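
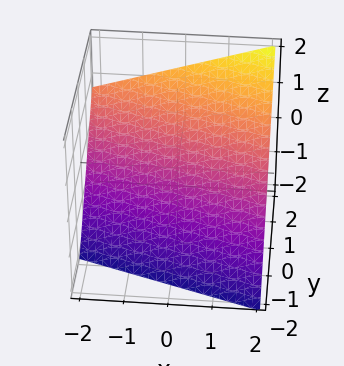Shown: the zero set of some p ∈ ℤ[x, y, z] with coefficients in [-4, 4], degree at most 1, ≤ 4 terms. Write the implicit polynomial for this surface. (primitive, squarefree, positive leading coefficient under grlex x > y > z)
1. Degree: the surface is flat (a plane), so deg p = 1.
2. Against the integer gridlines: it meets the x-axis at x = 2 (among the integer gridlines).
3. Fitting integer coefficients to these (and the overall shape) gives p.

x + 3*y - 3*z - 2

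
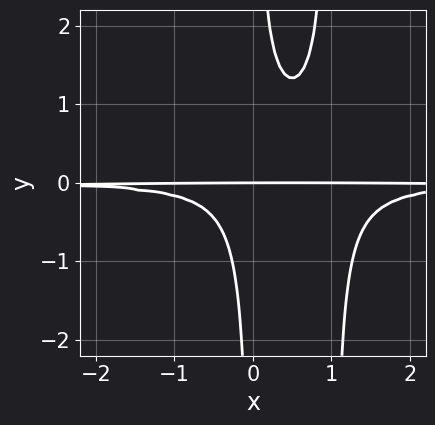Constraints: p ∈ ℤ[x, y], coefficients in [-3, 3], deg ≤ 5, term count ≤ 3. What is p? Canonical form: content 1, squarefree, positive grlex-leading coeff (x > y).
1. The degree is 4 — the shape is more complex than any degree-3 curve.
2. Reading off the gridlines: the visible x-axis segment lies entirely on the curve; it meets the y-axis at y = 0 (among the integer gridlines).
3. Matching integer coefficients to the picture gives p.

3*x^2*y^2 - 3*x*y^2 + y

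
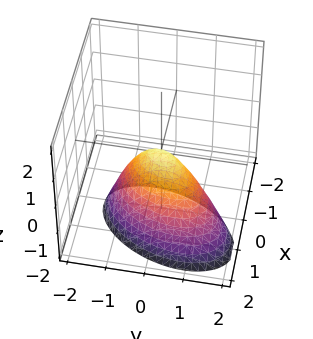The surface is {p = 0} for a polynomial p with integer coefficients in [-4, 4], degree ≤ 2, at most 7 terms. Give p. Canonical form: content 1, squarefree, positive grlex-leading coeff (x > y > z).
2*x^2 - x*y + x*z + y^2 + z

(a) The degree is 2 — a generic line meets the surface in up to 2 points.
(b) From the visible intercepts: it crosses the y-axis at the gridline y = 0; one x-axis crossing is at x = 0; it crosses the z-axis at the gridline z = 0.
(c) Together with the visible shape, these determine p as stated.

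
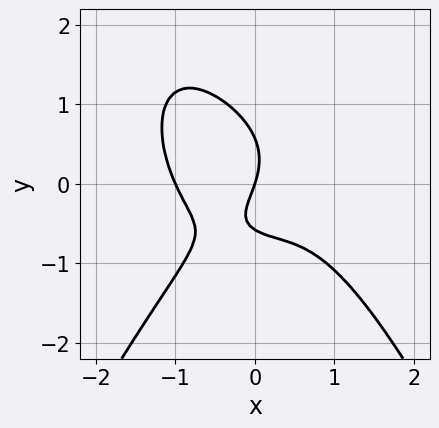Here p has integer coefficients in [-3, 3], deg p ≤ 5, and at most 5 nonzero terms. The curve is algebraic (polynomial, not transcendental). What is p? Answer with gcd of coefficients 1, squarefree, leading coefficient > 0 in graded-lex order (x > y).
3*x^4 + 3*y^3 + 3*x*y + 3*x - y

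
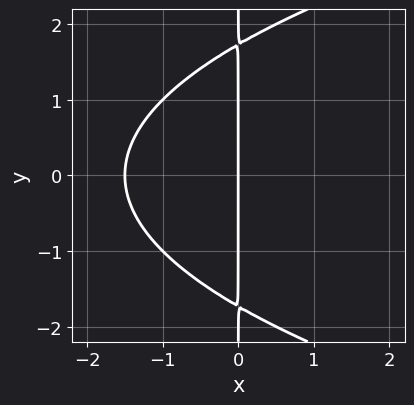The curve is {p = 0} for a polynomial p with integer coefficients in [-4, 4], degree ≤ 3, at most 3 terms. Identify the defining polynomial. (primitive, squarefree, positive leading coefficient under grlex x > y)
(a) The degree is 3 — the shape is more complex than any degree-2 curve.
(b) Symmetries: the y ↦ −y reflection is a symmetry, so y appears only in even powers.
(c) From the axis intercepts and sections: one x-axis crossing is at x = 0; every point of the y-axis in the box is on the curve.
(d) Putting this together gives p.

x*y^2 - 2*x^2 - 3*x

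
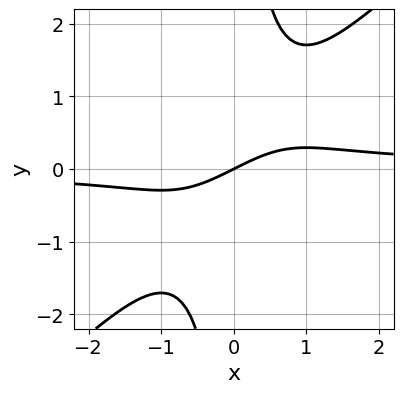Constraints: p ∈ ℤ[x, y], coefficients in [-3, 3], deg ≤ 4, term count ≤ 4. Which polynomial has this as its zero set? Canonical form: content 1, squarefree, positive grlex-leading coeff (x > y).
(a) The degree is 3 — a generic line meets the curve in up to 3 points.
(b) Observable constraints: it meets the y-axis at y = 0 (among the integer gridlines); one x-axis crossing is at x = 0.
(c) Matching integer coefficients to the picture gives p.

2*x^2*y - 2*x*y^2 - x + 2*y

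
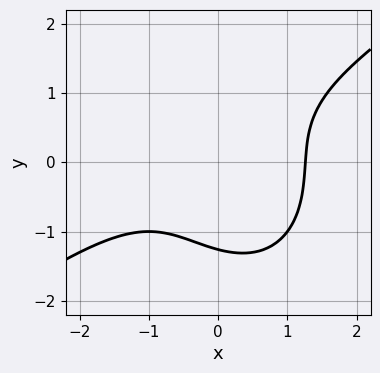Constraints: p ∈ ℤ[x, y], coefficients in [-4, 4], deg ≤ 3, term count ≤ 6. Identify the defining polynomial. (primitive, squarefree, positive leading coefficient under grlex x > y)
x^3 - x^2*y - y^3 + x*y - 2

The degree is 3 — no degree-2 curve has this shape.
The integer polynomial consistent with all of this is the stated p.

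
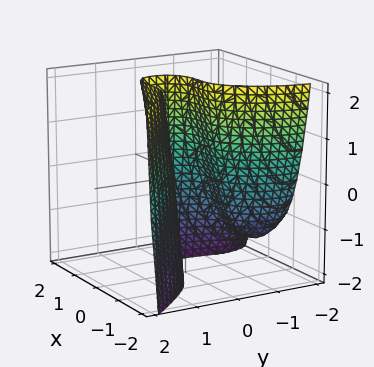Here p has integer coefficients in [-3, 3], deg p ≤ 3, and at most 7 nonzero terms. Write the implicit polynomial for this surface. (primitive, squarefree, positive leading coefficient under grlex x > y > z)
2*x^3 + y^3 + 3*y^2 - y*z - 1

1. deg p = 3. The shape is more complex than any degree-2 surface.
2. Observable constraints: no z-intercept at any integer in the box.
3. The integer polynomial consistent with all of this is the stated p.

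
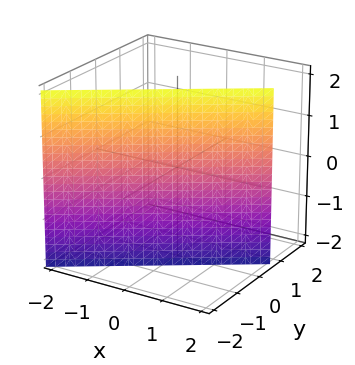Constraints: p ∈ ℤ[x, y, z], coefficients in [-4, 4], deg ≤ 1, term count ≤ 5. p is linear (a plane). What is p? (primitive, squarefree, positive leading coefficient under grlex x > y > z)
2*x - 3*y - 2

1. deg p = 1.
2. From the visible intercepts: it crosses the x-axis at the gridline x = 1; no z-intercept at any integer in the box.
3. Fitting integer coefficients to these (and the overall shape) gives p.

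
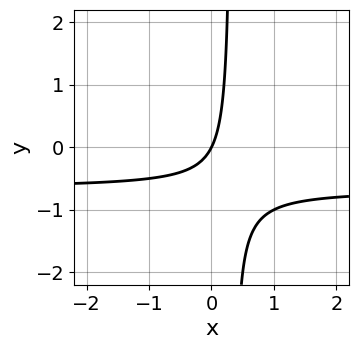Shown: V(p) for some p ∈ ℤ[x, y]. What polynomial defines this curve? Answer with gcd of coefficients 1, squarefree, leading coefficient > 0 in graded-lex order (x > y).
First, deg p = 2. The shape is more complex than any degree-1 curve.
Next, reading off the gridlines: it crosses the x-axis at the gridline x = 0; one y-axis crossing is at y = 0.
Finally, fitting integer coefficients to these (and the overall shape) gives p.

3*x*y + 2*x - y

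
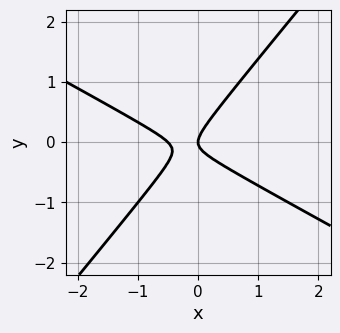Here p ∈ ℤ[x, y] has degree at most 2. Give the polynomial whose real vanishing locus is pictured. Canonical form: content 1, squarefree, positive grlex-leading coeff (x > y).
2*x^2 + 2*x*y - 3*y^2 + x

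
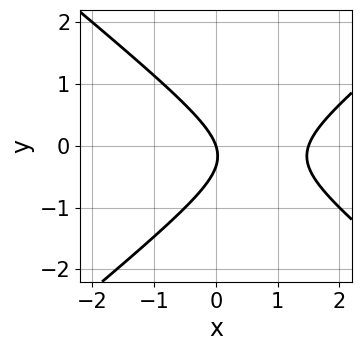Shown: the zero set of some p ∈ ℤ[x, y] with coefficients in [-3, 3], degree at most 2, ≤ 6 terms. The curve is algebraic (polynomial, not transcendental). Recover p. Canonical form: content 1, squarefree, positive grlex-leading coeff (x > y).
2*x^2 - 3*y^2 - 3*x - y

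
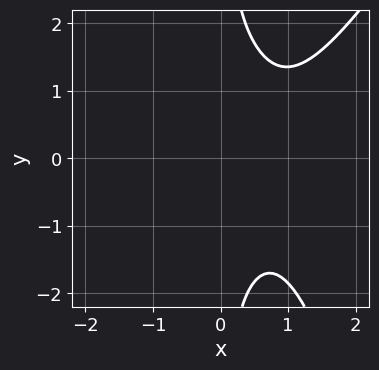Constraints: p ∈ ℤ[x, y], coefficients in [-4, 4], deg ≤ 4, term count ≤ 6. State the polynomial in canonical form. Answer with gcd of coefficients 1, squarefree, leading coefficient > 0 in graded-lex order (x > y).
The degree is 4 — no degree-3 curve has this shape.
From the axis intercepts and sections: the curve avoids every integer x-axis point in the box; it misses every integer gridline on the y-axis.
These observations pin down the coefficients.

2*x^4 - x^3*y - 2*x*y^2 + 3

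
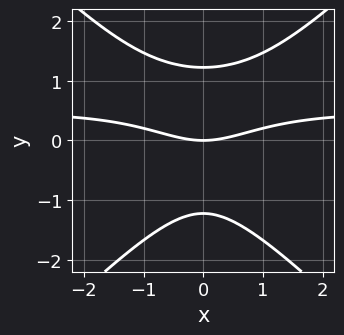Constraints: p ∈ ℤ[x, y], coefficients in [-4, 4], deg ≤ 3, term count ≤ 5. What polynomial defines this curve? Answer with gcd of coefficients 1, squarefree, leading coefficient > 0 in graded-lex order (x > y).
2*x^2*y - 2*y^3 - x^2 + 3*y

First, the degree is 3 — the shape is more complex than any degree-2 curve.
Then, symmetries: it's symmetric under x → −x, forcing even powers of x.
Then, from the axis intercepts and sections: it crosses the x-axis at the gridline x = 0; one y-axis crossing is at y = 0.
Finally, fitting integer coefficients to these (and the overall shape) gives p.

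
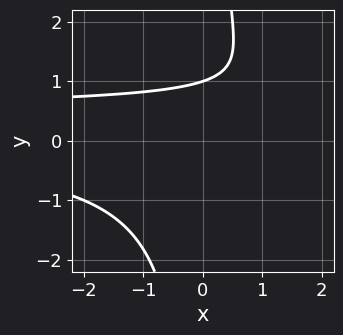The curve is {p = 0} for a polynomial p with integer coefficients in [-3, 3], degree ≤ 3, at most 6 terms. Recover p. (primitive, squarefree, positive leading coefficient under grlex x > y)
1. Degree: the shape is more complex than any degree-2 curve, so deg p = 3.
2. From the visible intercepts: it crosses the y-axis at the gridline y = 1; no x-intercept at any integer in the box.
3. Matching integer coefficients to the picture gives p.

2*x*y^2 - x*y - 3*y + 3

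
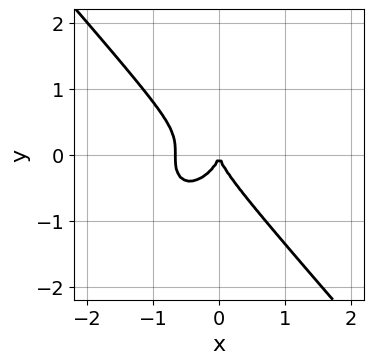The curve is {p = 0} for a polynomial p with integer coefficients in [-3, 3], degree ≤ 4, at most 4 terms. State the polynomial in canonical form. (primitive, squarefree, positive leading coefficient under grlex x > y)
3*x^3 + 2*y^3 + 2*x^2

1. Degree: no degree-2 curve has this shape, so deg p = 3.
2. From the visible intercepts: it crosses the x-axis at the gridline x = 0; it meets the y-axis at y = 0 (among the integer gridlines).
3. Together with the visible shape, these determine p as stated.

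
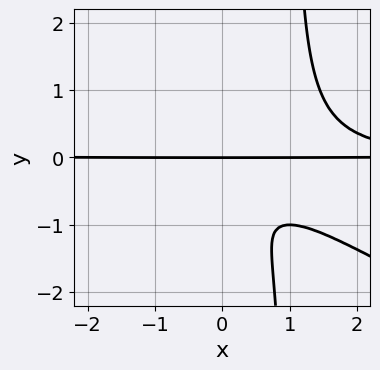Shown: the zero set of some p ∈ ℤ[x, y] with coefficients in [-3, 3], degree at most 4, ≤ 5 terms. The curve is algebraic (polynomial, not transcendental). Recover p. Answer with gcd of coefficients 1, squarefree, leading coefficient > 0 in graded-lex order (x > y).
1. Degree: the shape is more complex than any degree-3 curve, so deg p = 4.
2. Checking where it meets the axes: it meets the y-axis at y = 0 (among the integer gridlines); every point of the x-axis in the box is on the curve.
3. The integer polynomial consistent with all of this is the stated p.

x^2*y^2 + 2*x*y^3 - 2*y^3 - 2*y^2 - y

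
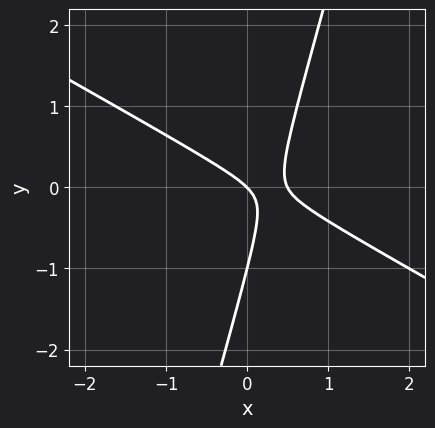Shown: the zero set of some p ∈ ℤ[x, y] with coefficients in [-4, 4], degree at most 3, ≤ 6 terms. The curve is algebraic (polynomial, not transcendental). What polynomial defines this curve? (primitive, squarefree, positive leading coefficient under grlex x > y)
The degree is 2 — the shape is more complex than any degree-1 curve.
Reading off the gridlines: the y-axis gridline crossings are at y ∈ {-1, 0}; one x-axis crossing is at x = 0.
Matching integer coefficients to the picture gives p.

2*x^2 + 3*x*y - y^2 - x - y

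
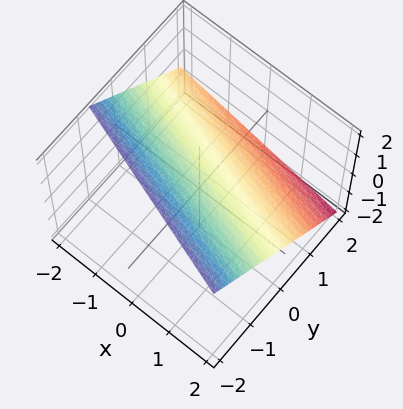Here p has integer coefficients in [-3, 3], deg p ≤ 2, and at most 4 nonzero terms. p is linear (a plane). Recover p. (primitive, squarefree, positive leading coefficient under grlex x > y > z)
First, the degree is 1 — every cross-section is a straight line — this is a plane.
Then, observable constraints: it meets the x-axis at x = 2 (among the integer gridlines).
Finally, together with the visible shape, these determine p as stated.

x + 3*y + 3*z - 2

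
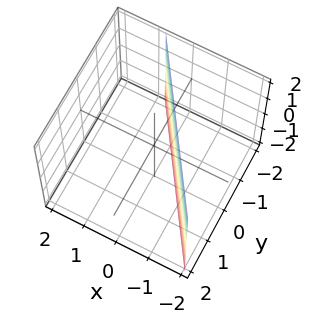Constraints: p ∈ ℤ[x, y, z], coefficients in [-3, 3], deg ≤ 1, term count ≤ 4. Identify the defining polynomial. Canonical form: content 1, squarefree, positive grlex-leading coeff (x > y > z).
3*x + 2*y + 2

First, degree: every cross-section is a straight line — this is a plane, so deg p = 1.
Next, reading off the gridlines: it crosses the y-axis at the gridline y = -1; it misses every integer gridline on the z-axis.
Finally, together with the visible shape, these determine p as stated.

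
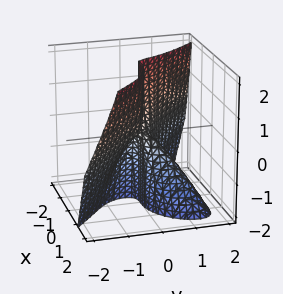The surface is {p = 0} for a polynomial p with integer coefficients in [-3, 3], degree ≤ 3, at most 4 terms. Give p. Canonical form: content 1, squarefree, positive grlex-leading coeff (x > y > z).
First, degree: no degree-2 surface has this shape, so deg p = 3.
Then, from the axis intercepts and sections: it meets the y-axis at y = 0 (among the integer gridlines); every point of the z-axis in the box is on the surface; it meets the x-axis at x = 0 (among the integer gridlines).
Finally, the integer polynomial consistent with all of this is the stated p.

3*x^3 + 3*x*y*z + 3*y^3 + 2*y*z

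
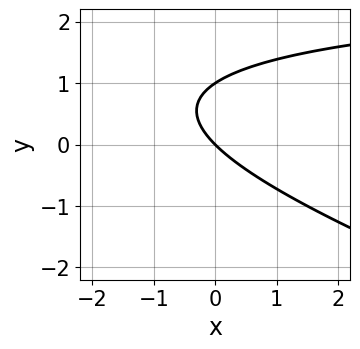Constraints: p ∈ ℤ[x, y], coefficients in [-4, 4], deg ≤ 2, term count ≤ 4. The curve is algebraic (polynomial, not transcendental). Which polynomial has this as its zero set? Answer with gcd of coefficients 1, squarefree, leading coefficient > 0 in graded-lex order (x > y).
x*y + 3*y^2 - 3*x - 3*y

(a) Degree: the shape is more complex than any degree-1 curve, so deg p = 2.
(b) Observable constraints: it meets the x-axis at x = 0 (among the integer gridlines); among the integer gridlines, it crosses the y-axis at y ∈ {0, 1}.
(c) The integer polynomial consistent with all of this is the stated p.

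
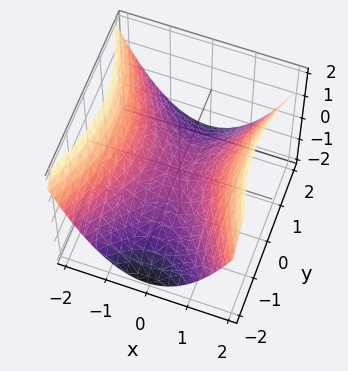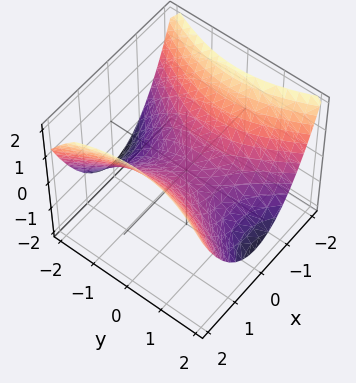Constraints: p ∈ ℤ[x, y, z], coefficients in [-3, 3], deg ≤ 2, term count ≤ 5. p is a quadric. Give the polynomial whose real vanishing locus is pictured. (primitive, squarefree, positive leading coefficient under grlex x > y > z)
2*x^2 - y^2 - 3*z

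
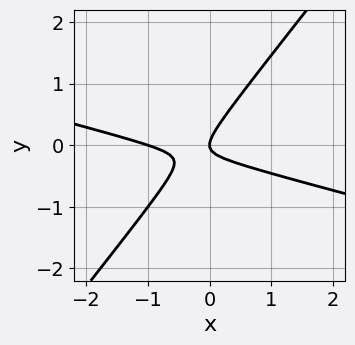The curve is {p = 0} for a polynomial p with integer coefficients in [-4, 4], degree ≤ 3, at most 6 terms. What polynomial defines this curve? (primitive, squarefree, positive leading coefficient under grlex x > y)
x^2 + 3*x*y - 3*y^2 + x

1. deg p = 2. No degree-1 curve has this shape.
2. From the axis intercepts and sections: one y-axis crossing is at y = 0; the x-axis gridline crossings are at x ∈ {-1, 0}.
3. Matching integer coefficients to the picture gives p.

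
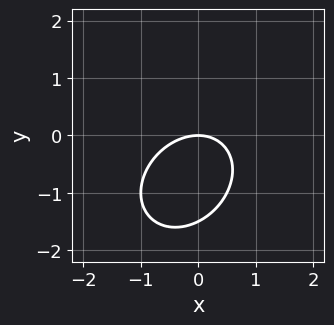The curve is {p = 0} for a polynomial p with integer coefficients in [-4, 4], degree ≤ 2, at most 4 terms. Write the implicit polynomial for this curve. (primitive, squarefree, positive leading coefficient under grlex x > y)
2*x^2 - x*y + 2*y^2 + 3*y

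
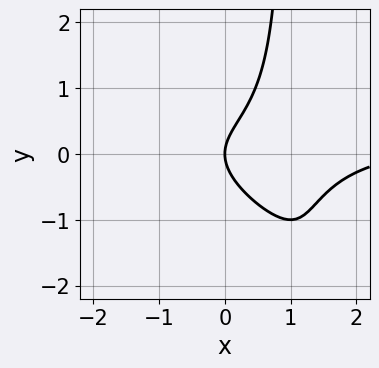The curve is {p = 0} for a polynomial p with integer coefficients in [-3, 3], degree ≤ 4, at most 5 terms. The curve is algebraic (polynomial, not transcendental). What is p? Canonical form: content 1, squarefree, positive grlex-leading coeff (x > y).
(a) deg p = 3. A generic line meets the curve in up to 3 points.
(b) From the visible intercepts: it meets the x-axis at x = 0 (among the integer gridlines); it crosses the y-axis at the gridline y = 0.
(c) Solving for integer coefficients yields p as stated.

2*x^2*y + 3*x*y^2 - x^2 - 3*y^2 + 3*x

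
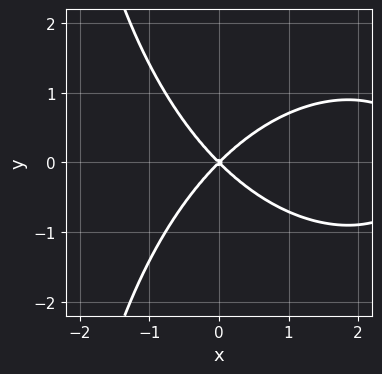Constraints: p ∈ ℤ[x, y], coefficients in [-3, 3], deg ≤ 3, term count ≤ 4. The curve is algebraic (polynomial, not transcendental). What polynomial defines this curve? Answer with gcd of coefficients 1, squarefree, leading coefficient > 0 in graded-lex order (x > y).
x^3 + x*y^2 - 3*x^2 + 3*y^2

1. deg p = 3.
2. Symmetries: it's symmetric under y → −y, forcing even powers of y.
3. Reading off the gridlines: one y-axis crossing is at y = 0; it crosses the x-axis at the gridline x = 0.
4. Together with the visible shape, these determine p as stated.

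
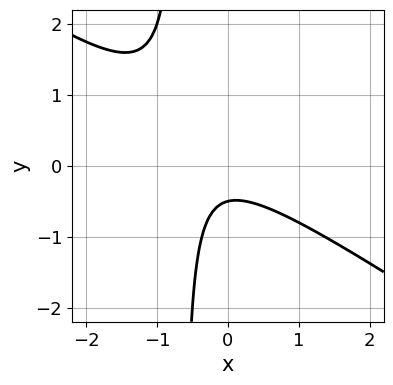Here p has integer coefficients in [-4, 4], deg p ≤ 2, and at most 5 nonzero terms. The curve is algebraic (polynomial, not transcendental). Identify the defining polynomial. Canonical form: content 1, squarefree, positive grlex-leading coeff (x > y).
2*x^2 + 3*x*y + x + 2*y + 1

First, the degree is 2 — no degree-1 curve has this shape.
Next, observable constraints: the curve avoids every integer x-axis point in the box.
Finally, the integer polynomial consistent with all of this is the stated p.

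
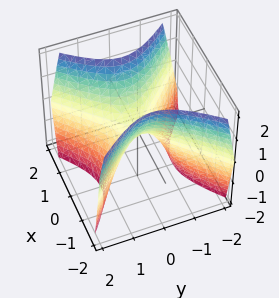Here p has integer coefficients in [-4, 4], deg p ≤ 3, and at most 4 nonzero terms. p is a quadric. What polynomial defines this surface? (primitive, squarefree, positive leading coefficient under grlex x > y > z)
3*x^2 - 3*y^2 - 2*z

(a) deg p = 2. A hyperbolic paraboloid; a quadric.
(b) Symmetries: it's symmetric under x → −x, forcing even powers of x; mirror symmetry y ↦ −y ⇒ only even powers of y.
(c) Against the integer gridlines: it crosses the x-axis at the gridline x = 0; one y-axis crossing is at y = 0; it crosses the z-axis at the gridline z = 0.
(d) Matching integer coefficients to the picture gives p.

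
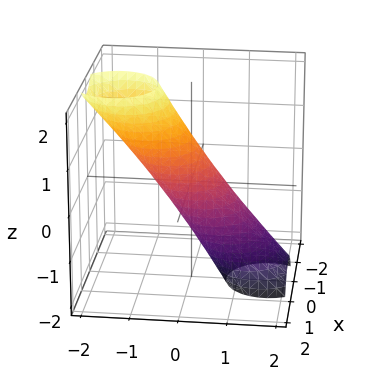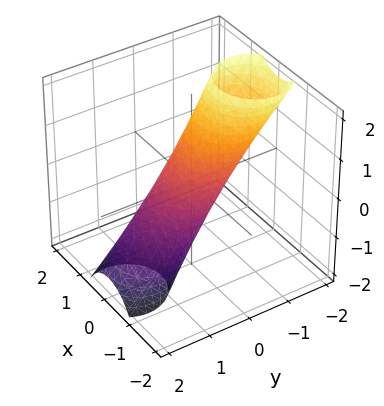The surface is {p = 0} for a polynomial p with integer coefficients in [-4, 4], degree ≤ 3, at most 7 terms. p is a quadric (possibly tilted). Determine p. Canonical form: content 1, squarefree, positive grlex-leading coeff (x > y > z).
2*x^2 + 2*y^2 + 3*y*z + z^2 - 1

(a) deg p = 2. The shape is more complex than any degree-1 surface.
(b) Reading off the gridlines: the z-axis gridline crossings are at z ∈ {-1, 1}.
(c) Fitting integer coefficients to these (and the overall shape) gives p.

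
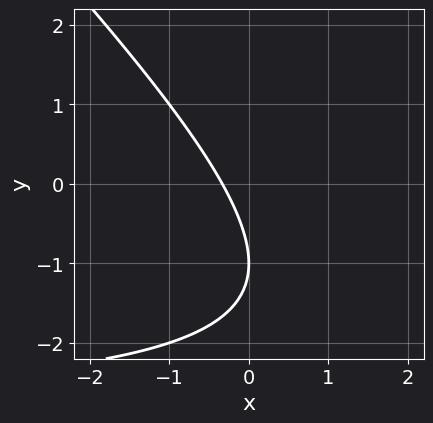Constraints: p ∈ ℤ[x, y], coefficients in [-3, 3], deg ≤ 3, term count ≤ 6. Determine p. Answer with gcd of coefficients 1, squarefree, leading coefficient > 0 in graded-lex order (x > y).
x*y + y^2 + 3*x + 2*y + 1

(a) Degree: a generic line meets the curve in up to 2 points, so deg p = 2.
(b) From the axis intercepts and sections: it meets the y-axis at y = -1 (among the integer gridlines).
(c) Solving for integer coefficients yields p as stated.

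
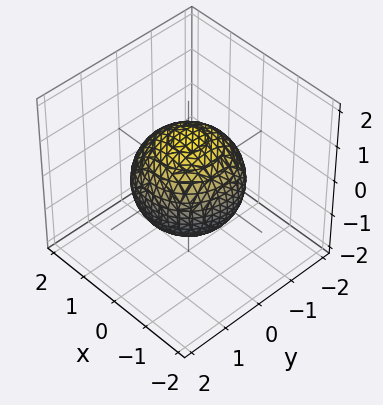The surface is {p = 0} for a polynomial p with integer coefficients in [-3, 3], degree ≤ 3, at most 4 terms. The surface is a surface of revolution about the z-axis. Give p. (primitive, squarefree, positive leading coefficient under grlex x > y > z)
First, the degree is 2 — no degree-1 surface has this shape.
Then, symmetry: the z-axis is an axis of rotation, so x and y enter only as x² + y².
Then, from the axis intercepts and sections: a circular section at z = 0 has radius between 1 and 2.
Finally, fitting integer coefficients to these (and the overall shape) gives p.

2*x^2 + 2*y^2 + 2*z^2 - 3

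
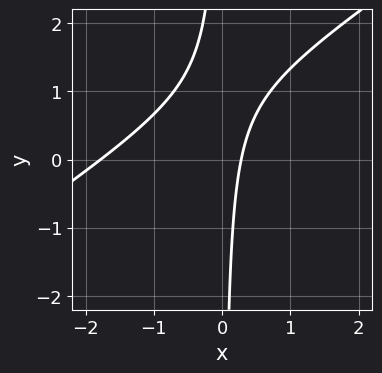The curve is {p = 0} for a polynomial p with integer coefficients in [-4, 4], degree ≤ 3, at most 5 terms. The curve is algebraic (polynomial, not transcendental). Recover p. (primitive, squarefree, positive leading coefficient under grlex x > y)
Degree: a generic line meets the curve in up to 2 points, so deg p = 2.
From the axis intercepts and sections: no y-intercept at any integer in the box.
Assembling these constraints gives the stated polynomial.

2*x^2 - 3*x*y + 3*x - 1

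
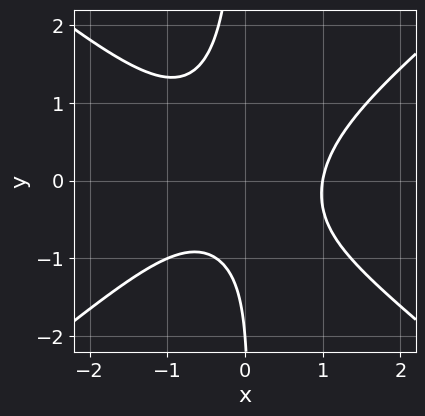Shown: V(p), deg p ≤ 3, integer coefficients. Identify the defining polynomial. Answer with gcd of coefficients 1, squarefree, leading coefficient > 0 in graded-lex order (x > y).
deg p = 3. A generic line meets the curve in up to 3 points.
From the axis intercepts and sections: it meets the x-axis at x = 1 (among the integer gridlines); it meets the y-axis at y = -2 (among the integer gridlines).
The integer polynomial consistent with all of this is the stated p.

2*x^3 - 3*x*y^2 - y - 2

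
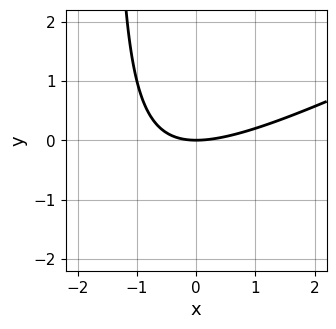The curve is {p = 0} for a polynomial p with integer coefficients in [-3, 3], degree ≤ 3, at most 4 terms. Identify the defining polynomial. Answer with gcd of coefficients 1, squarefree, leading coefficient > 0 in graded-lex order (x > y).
x^2 - 2*x*y - 3*y

Degree: the shape is more complex than any degree-1 curve, so deg p = 2.
Checking where it meets the axes: it crosses the y-axis at the gridline y = 0; it meets the x-axis at x = 0 (among the integer gridlines).
Matching integer coefficients to the picture gives p.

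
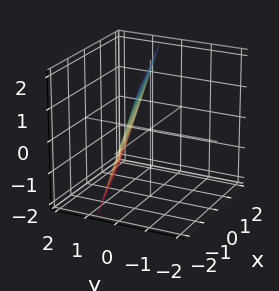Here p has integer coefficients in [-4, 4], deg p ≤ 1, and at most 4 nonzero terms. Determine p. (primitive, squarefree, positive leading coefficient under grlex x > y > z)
x - 3*y - z + 2

First, degree: the surface is flat (a plane), so deg p = 1.
Next, reading off the gridlines: one z-axis crossing is at z = 2; one x-axis crossing is at x = -2.
Finally, the integer polynomial consistent with all of this is the stated p.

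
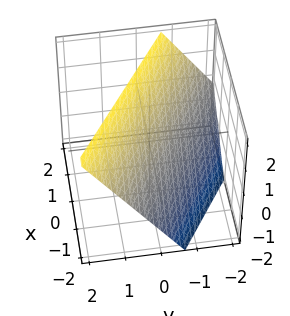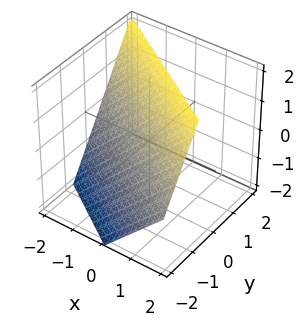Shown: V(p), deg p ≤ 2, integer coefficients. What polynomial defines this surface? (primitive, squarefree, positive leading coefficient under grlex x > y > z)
(a) deg p = 1. Every cross-section is a straight line — this is a plane.
(b) From the visible intercepts: it meets the x-axis at x = -1 (among the integer gridlines); it crosses the z-axis at the gridline z = 1.
(c) Matching integer coefficients to the picture gives p.

2*x + 3*y - 2*z + 2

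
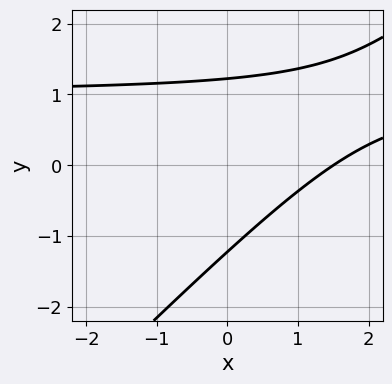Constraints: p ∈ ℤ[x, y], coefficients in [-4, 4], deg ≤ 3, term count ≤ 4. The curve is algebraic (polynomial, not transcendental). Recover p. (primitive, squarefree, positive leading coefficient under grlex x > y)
(a) Degree: a generic line meets the curve in up to 2 points, so deg p = 2.
(b) Solving for integer coefficients yields p as stated.

2*x*y - 2*y^2 - 2*x + 3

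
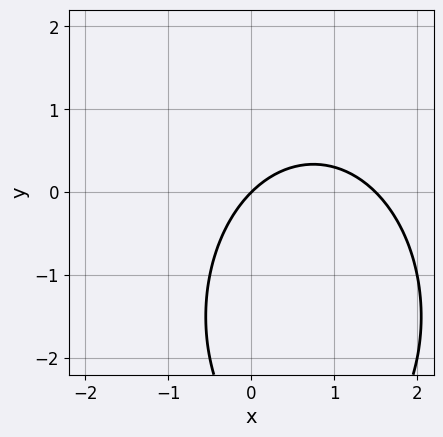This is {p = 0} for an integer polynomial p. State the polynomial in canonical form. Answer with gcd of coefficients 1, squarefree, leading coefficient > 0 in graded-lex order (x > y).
2*x^2 + y^2 - 3*x + 3*y

First, degree: no degree-1 curve has this shape, so deg p = 2.
Then, against the integer gridlines: it crosses the x-axis at the gridline x = 0; it crosses the y-axis at the gridline y = 0.
Finally, assembling these constraints gives the stated polynomial.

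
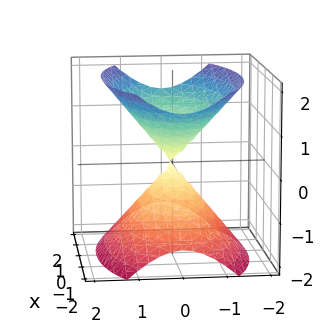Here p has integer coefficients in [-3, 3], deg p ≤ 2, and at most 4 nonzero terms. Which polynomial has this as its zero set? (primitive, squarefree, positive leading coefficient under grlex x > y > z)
x^2 + 3*y^2 - 2*z^2

(a) There are 2 components. Treating them together as one polynomial.
(b) deg p = 2. Two nappes meeting at a single point; a quadric.
(c) Symmetries: mirror symmetry x ↦ −x ⇒ only even powers of x; it's symmetric under y → −y, forcing even powers of y; mirror symmetry z ↦ −z ⇒ only even powers of z.
(d) Against the integer gridlines: one x-axis crossing is at x = 0; it meets the y-axis at y = 0 (among the integer gridlines); it meets the z-axis at z = 0 (among the integer gridlines).
(e) Matching integer coefficients to the picture gives p.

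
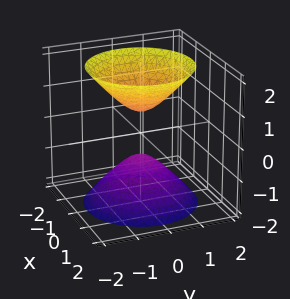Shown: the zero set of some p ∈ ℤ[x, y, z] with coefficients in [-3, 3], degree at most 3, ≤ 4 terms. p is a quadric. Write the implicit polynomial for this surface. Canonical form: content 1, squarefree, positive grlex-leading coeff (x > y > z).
3*x^2 + 3*y^2 - 2*z^2 + 1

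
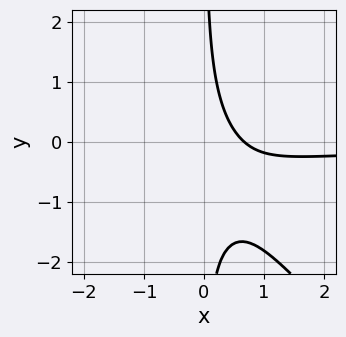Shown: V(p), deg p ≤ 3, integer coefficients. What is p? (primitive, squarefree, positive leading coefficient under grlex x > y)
(a) deg p = 3. A generic line meets the curve in up to 3 points.
(b) From the visible intercepts: it misses every integer gridline on the y-axis.
(c) These observations pin down the coefficients.

3*x^2*y + 3*x*y^2 + 3*x*y + 3*x - 2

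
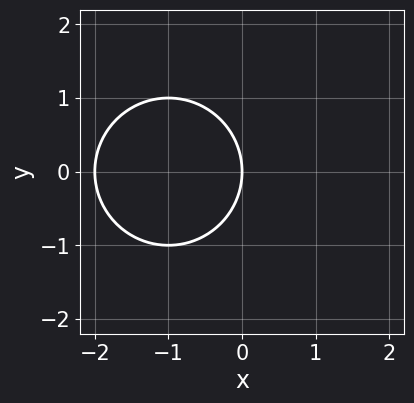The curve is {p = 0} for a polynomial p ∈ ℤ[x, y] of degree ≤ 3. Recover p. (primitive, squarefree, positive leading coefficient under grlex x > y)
x^2 + y^2 + 2*x

1. The degree is 2 — a generic line meets the curve in up to 2 points.
2. Symmetries: mirror symmetry y ↦ −y ⇒ only even powers of y.
3. From the axis intercepts and sections: the x-axis gridline crossings are at x ∈ {-2, 0}; it meets the y-axis at y = 0 (among the integer gridlines).
4. The integer polynomial consistent with all of this is the stated p.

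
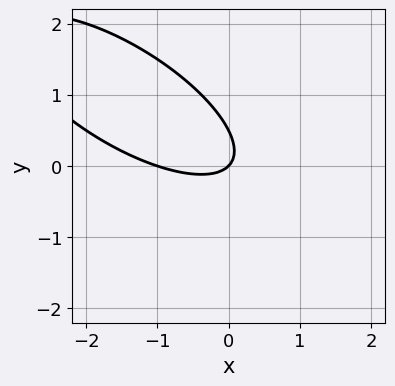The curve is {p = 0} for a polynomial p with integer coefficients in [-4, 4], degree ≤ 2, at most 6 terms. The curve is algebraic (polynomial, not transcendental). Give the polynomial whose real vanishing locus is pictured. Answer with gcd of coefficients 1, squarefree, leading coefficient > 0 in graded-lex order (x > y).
x^2 + 2*x*y + 2*y^2 + x - y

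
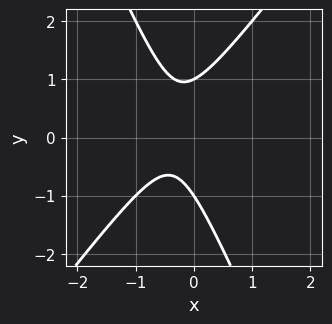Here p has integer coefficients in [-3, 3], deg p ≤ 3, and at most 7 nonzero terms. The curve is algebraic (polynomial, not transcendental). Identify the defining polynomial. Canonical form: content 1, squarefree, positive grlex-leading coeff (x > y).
3*x^2 - x*y - y^2 + 2*x + 1

1. deg p = 2. A generic line meets the curve in up to 2 points.
2. From the axis intercepts and sections: it misses every integer gridline on the x-axis; among the integer gridlines, it crosses the y-axis at y ∈ {-1, 1}.
3. Putting this together gives p.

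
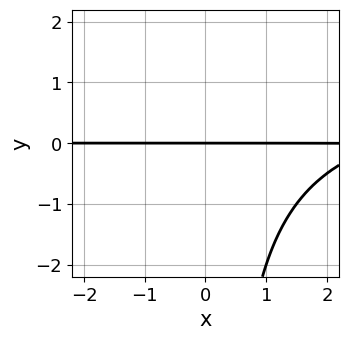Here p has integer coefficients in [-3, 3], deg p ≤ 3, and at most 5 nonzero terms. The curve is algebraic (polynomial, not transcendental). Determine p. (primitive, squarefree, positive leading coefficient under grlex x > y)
1. The degree is 3 — a generic line meets the curve in up to 3 points.
2. From the visible intercepts: it meets the y-axis at y = 0 (among the integer gridlines); the visible x-axis segment lies entirely on the curve.
3. Solving for integer coefficients yields p as stated.

x*y^2 - x*y + 3*y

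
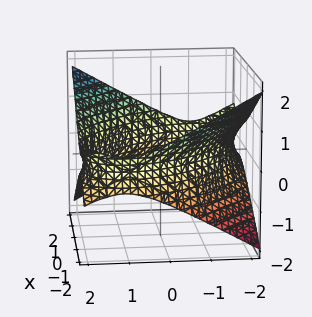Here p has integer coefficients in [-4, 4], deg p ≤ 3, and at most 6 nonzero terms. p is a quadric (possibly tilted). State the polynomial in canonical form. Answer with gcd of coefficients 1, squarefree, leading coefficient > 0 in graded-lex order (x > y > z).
x^2 + x*y + y^2 - 3*z^2 - 3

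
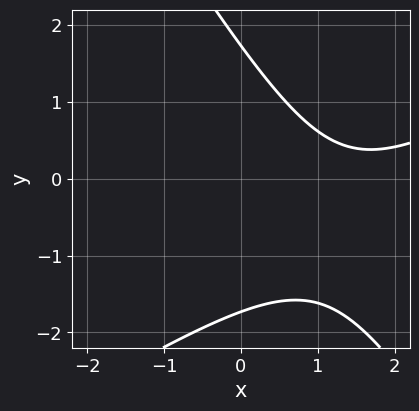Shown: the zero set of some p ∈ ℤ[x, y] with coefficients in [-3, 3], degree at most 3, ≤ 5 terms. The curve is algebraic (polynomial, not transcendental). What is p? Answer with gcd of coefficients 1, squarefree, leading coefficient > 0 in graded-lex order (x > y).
(a) deg p = 2. No degree-1 curve has this shape.
(b) Observable constraints: it misses every integer gridline on the x-axis.
(c) Fitting integer coefficients to these (and the overall shape) gives p.

x^2 - x*y - y^2 - 3*x + 3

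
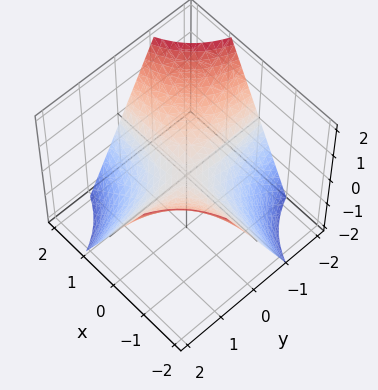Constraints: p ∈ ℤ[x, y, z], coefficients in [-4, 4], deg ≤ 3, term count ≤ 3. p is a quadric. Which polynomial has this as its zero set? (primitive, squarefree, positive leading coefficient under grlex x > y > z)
x*y + z

First, deg p = 2. A hyperbolic paraboloid; a quadric.
Next, from the axis intercepts and sections: every point of the x-axis in the box is on the surface; the visible y-axis segment lies entirely on the surface; one z-axis crossing is at z = 0.
Finally, the integer polynomial consistent with all of this is the stated p.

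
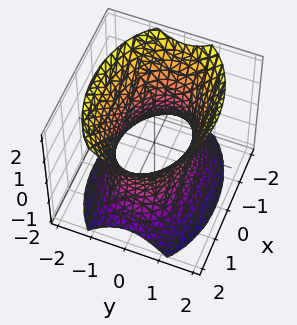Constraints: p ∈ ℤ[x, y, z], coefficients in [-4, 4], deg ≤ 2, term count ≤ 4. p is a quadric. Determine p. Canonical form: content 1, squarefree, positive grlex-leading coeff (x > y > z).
x^2 + 2*y^2 - z^2 - 2

1. Degree: an hourglass — one-sheet hyperboloid; a quadric, so deg p = 2.
2. Symmetries: the z ↦ −z reflection is a symmetry, so z appears only in even powers; it's symmetric under x → −x, forcing even powers of x; it's symmetric under y → −y, forcing even powers of y.
3. From the visible intercepts: the y-axis gridline crossings are at y ∈ {-1, 1}; it misses every integer gridline on the z-axis.
4. Assembling these constraints gives the stated polynomial.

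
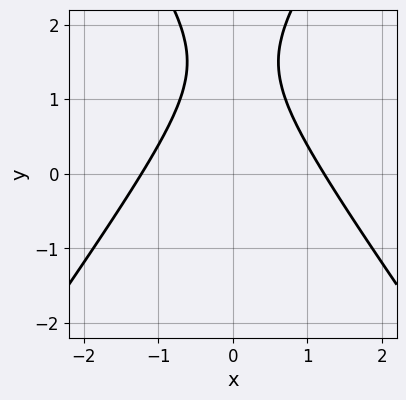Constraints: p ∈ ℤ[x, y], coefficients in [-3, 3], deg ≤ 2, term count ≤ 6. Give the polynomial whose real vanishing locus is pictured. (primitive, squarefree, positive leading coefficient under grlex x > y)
First, the degree is 2 — the shape is more complex than any degree-1 curve.
Then, symmetries: the x ↦ −x reflection is a symmetry, so x appears only in even powers.
Then, checking where it meets the axes: no y-intercept at any integer in the box.
Finally, together with the visible shape, these determine p as stated.

2*x^2 - y^2 + 3*y - 3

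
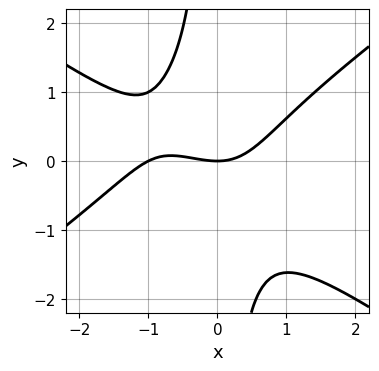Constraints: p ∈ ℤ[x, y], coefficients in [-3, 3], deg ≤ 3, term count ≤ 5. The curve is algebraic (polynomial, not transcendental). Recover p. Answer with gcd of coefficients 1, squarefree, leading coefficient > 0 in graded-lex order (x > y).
x^3 - 2*x*y^2 + x^2 - 2*y

First, degree: the shape is more complex than any degree-2 curve, so deg p = 3.
Then, reading off the gridlines: it crosses the y-axis at the gridline y = 0; among the integer gridlines, it crosses the x-axis at x ∈ {-1, 0}.
Finally, matching integer coefficients to the picture gives p.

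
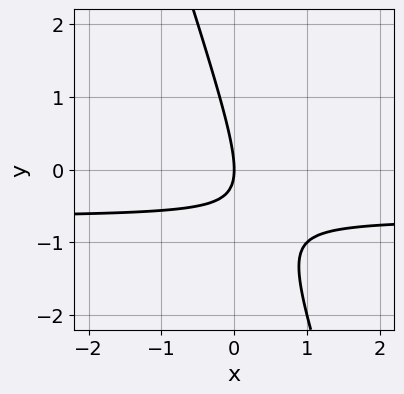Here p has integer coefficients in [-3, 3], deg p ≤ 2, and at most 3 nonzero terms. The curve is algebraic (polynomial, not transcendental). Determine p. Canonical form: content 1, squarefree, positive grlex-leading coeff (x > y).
First, the degree is 2 — no degree-1 curve has this shape.
Next, reading off the gridlines: one y-axis crossing is at y = 0; one x-axis crossing is at x = 0.
Finally, putting this together gives p.

3*x*y + y^2 + 2*x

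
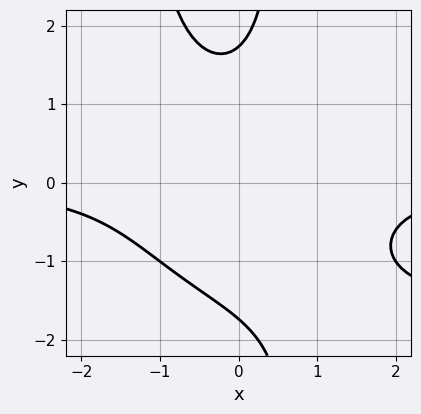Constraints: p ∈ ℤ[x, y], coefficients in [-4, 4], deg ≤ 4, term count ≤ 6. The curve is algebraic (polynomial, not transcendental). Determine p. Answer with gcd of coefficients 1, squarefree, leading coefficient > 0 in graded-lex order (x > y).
x^2*y^2 + 2*x^2*y + x*y^2 - y^2 + 3

(a) Degree: a generic line meets the curve in up to 4 points, so deg p = 4.
(b) Checking where it meets the axes: no x-intercept at any integer in the box.
(c) Solving for integer coefficients yields p as stated.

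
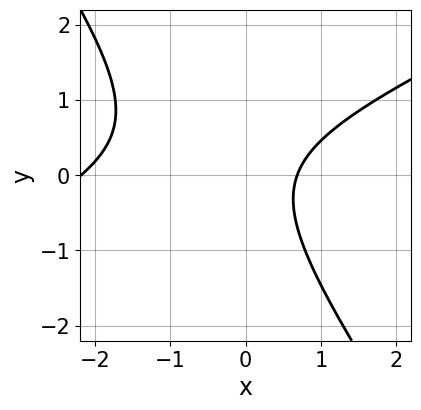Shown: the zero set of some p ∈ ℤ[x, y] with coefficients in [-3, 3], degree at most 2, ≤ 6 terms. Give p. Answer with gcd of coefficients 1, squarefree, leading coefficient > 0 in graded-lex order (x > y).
(a) The degree is 2 — the shape is more complex than any degree-1 curve.
(b) Against the integer gridlines: it misses every integer gridline on the y-axis.
(c) Putting this together gives p.

2*x^2 - 3*x*y - 3*y^2 + 3*x - 3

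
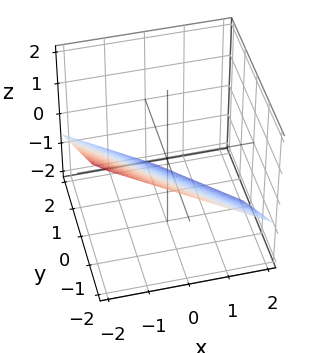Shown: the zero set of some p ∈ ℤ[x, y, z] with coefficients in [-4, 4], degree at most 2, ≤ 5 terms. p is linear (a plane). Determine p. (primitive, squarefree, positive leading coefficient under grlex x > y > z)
2*x + 2*y + 3*z + 2

deg p = 1. The surface is flat (a plane).
From the visible intercepts: it crosses the x-axis at the gridline x = -1; one y-axis crossing is at y = -1.
These observations pin down the coefficients.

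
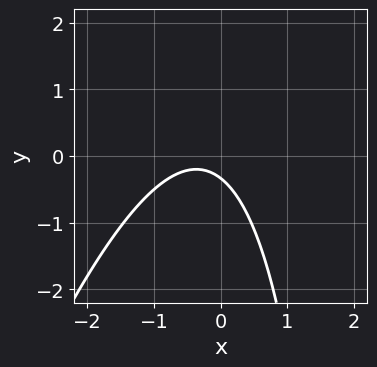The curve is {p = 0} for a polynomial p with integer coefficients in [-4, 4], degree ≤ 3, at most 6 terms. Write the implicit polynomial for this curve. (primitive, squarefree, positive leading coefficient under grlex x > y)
First, degree: the shape is more complex than any degree-1 curve, so deg p = 2.
Next, checking where it meets the axes: it misses every integer gridline on the x-axis.
Finally, solving for integer coefficients yields p as stated.

3*x^2 - x*y + 2*x + 3*y + 1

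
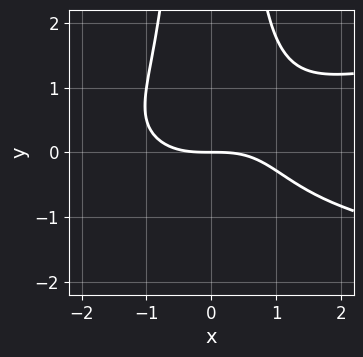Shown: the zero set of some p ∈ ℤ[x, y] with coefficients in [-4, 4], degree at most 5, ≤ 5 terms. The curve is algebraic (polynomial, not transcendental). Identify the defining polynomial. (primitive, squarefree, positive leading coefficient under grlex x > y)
2*x^2*y^2 - x^3 - 3*y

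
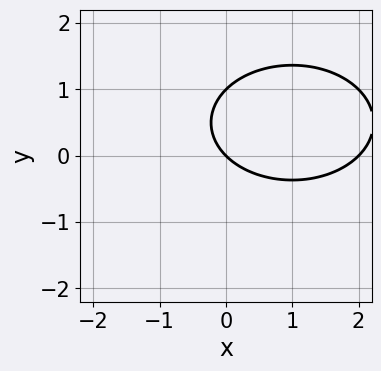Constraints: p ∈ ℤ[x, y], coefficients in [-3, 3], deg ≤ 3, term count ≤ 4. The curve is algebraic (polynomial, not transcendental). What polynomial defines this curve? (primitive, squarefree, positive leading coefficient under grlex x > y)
x^2 + 2*y^2 - 2*x - 2*y

First, degree: no degree-1 curve has this shape, so deg p = 2.
Then, against the integer gridlines: among the integer gridlines, it crosses the y-axis at y ∈ {0, 1}; the x-axis gridline crossings are at x ∈ {0, 2}.
Finally, assembling these constraints gives the stated polynomial.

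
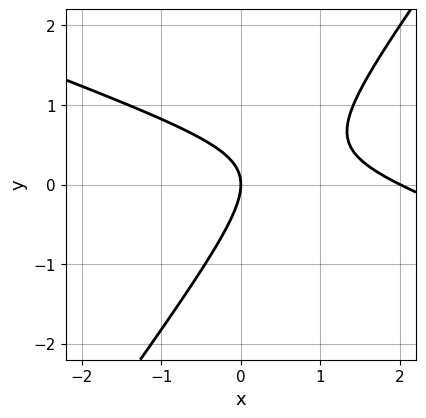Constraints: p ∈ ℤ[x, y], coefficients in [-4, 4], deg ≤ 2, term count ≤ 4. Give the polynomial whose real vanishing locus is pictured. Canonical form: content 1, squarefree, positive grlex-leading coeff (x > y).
1. Degree: no degree-1 curve has this shape, so deg p = 2.
2. From the axis intercepts and sections: it crosses the y-axis at the gridline y = 0; among the integer gridlines, it crosses the x-axis at x ∈ {0, 2}.
3. These observations pin down the coefficients.

x^2 + 2*x*y - 2*y^2 - 2*x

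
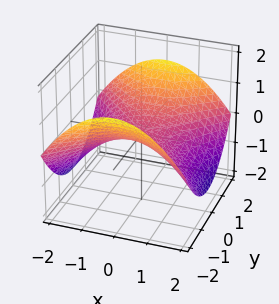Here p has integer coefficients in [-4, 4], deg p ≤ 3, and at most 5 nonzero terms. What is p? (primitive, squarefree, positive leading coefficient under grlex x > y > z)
1. The degree is 2 — a hyperbolic paraboloid; a quadric.
2. Symmetries: the y ↦ −y reflection is a symmetry, so y appears only in even powers; mirror symmetry x ↦ −x ⇒ only even powers of x.
3. Observable constraints: one z-axis crossing is at z = 0; it crosses the x-axis at the gridline x = 0.
4. Matching integer coefficients to the picture gives p.

x^2 - y^2 + 3*z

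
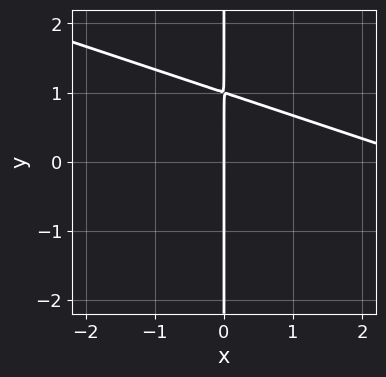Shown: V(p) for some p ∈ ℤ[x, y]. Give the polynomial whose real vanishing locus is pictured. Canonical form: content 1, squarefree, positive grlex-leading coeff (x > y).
The degree is 2 — the shape is more complex than any degree-1 curve.
Reading off the gridlines: it crosses the x-axis at the gridline x = 0; every point of the y-axis in the box is on the curve.
Fitting integer coefficients to these (and the overall shape) gives p.

x^2 + 3*x*y - 3*x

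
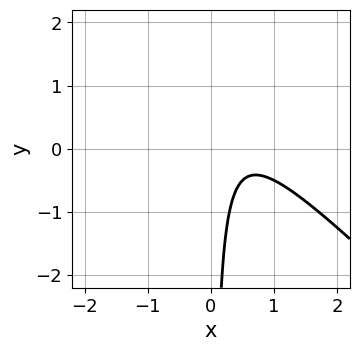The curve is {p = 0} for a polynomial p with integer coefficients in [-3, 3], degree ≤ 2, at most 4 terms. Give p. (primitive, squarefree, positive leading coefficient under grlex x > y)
1. Degree: the shape is more complex than any degree-1 curve, so deg p = 2.
2. Reading off the gridlines: no x-intercept at any integer in the box; no y-intercept at any integer in the box.
3. Solving for integer coefficients yields p as stated.

2*x^2 + 2*x*y - 2*x + 1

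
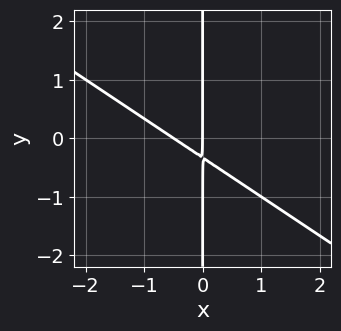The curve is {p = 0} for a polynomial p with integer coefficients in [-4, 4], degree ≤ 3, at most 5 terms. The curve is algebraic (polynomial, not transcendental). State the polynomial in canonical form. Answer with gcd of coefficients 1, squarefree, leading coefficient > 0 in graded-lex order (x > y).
First, deg p = 2. A generic line meets the curve in up to 2 points.
Next, reading off the gridlines: the visible y-axis segment lies entirely on the curve; it crosses the x-axis at the gridline x = 0.
Finally, together with the visible shape, these determine p as stated.

2*x^2 + 3*x*y + x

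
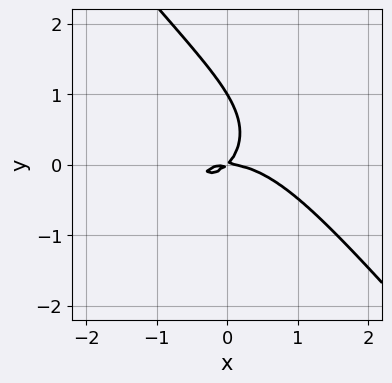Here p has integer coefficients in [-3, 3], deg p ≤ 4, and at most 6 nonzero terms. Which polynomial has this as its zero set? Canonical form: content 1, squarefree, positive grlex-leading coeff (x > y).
2*x^3 + 2*x*y^2 + 3*y^3 + 3*x*y - 3*y^2

First, deg p = 3.
Then, checking where it meets the axes: one x-axis crossing is at x = 0; the y-axis gridline crossings are at y ∈ {0, 1}.
Finally, fitting integer coefficients to these (and the overall shape) gives p.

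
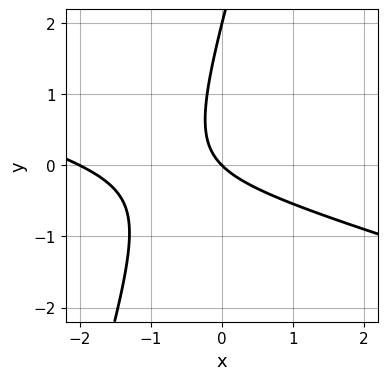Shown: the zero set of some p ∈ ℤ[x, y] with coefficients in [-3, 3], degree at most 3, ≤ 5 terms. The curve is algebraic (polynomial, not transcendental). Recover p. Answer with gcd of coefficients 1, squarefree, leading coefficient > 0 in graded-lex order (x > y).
x^2 + 3*x*y - y^2 + 2*x + 2*y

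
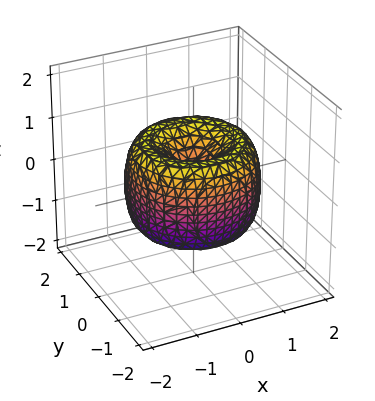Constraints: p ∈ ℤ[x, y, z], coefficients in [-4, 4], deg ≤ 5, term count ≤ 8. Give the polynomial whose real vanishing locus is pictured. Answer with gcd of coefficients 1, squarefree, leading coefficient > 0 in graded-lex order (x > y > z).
x^4 + 2*x^2*y^2 + y^4 - 2*x^2 - 2*y^2 + z^2

The degree is 4 — no degree-3 surface has this shape.
By symmetry, the surface is invariant under rotation about z: p = q(x² + y², z).
From the axis intercepts and sections: a circular section at z = 0 has radius between 1 and 2; one z-axis crossing is at z = 0; one x-axis crossing is at x = 0.
The integer polynomial consistent with all of this is the stated p.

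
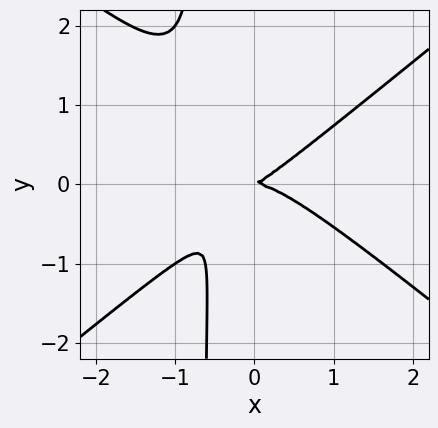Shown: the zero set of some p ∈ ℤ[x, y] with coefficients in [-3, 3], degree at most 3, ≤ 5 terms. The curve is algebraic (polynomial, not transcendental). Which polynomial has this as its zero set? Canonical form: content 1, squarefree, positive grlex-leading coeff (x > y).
(a) The degree is 3 — the shape is more complex than any degree-2 curve.
(b) From the visible intercepts: one x-axis crossing is at x = 0; one y-axis crossing is at y = 0.
(c) Fitting integer coefficients to these (and the overall shape) gives p.

2*x^3 - 3*x*y^2 + x*y - 2*y^2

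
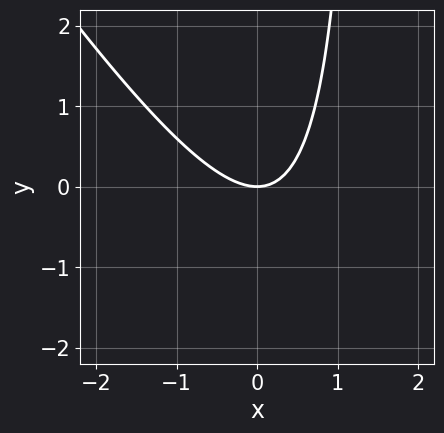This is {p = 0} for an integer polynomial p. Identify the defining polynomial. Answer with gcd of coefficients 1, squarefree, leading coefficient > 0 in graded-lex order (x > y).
3*x^2 + 2*x*y - 3*y

1. deg p = 2.
2. Checking where it meets the axes: one x-axis crossing is at x = 0; it meets the y-axis at y = 0 (among the integer gridlines).
3. The integer polynomial consistent with all of this is the stated p.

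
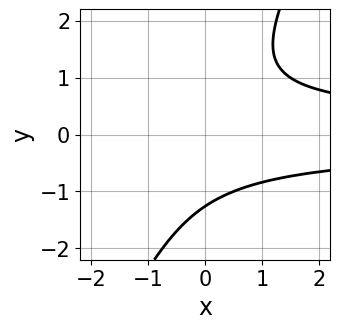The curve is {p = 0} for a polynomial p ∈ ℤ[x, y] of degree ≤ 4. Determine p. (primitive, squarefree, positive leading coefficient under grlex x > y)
(a) Degree: the shape is more complex than any degree-2 curve, so deg p = 3.
(b) From the visible intercepts: it misses every integer gridline on the x-axis.
(c) These observations pin down the coefficients.

2*x*y^2 - y^3 - 2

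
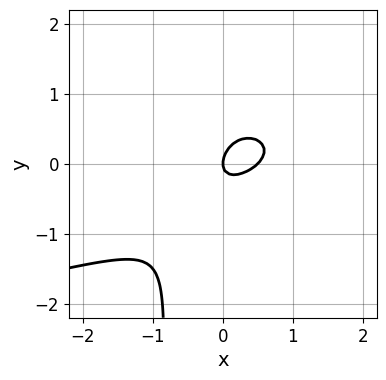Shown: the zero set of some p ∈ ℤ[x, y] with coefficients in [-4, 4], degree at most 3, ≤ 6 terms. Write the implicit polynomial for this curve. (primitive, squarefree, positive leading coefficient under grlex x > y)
(a) deg p = 3. No degree-2 curve has this shape.
(b) Observable constraints: it meets the y-axis at y = 0 (among the integer gridlines); it meets the x-axis at x = 0 (among the integer gridlines).
(c) Matching integer coefficients to the picture gives p.

2*x*y^2 + 2*x^2 - 2*x*y + 2*y^2 - x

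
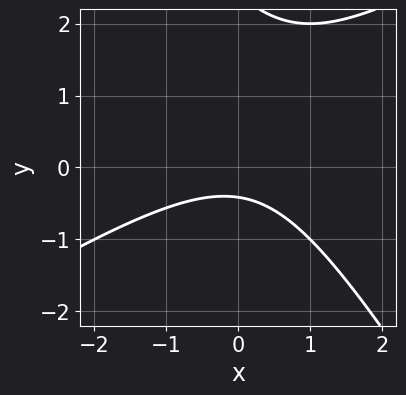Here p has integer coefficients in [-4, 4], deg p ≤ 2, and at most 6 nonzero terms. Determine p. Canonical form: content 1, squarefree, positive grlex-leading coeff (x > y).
x^2 - x*y - y^2 + 2*y + 1

First, deg p = 2.
Next, checking where it meets the axes: it misses every integer gridline on the x-axis.
Finally, together with the visible shape, these determine p as stated.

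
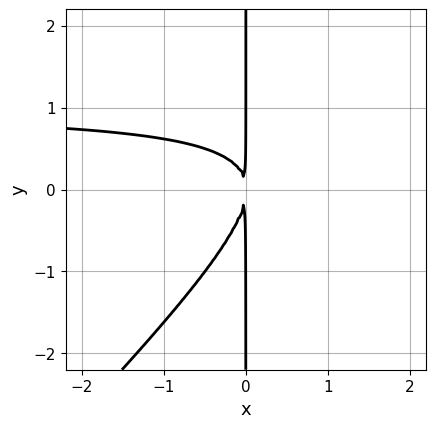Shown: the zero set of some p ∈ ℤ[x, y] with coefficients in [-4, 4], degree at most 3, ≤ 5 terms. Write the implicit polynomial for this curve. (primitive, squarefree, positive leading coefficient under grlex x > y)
x^2*y - x*y^2 - x^2

The degree is 3 — the shape is more complex than any degree-2 curve.
Observable constraints: every point of the y-axis in the box is on the curve.
The integer polynomial consistent with all of this is the stated p.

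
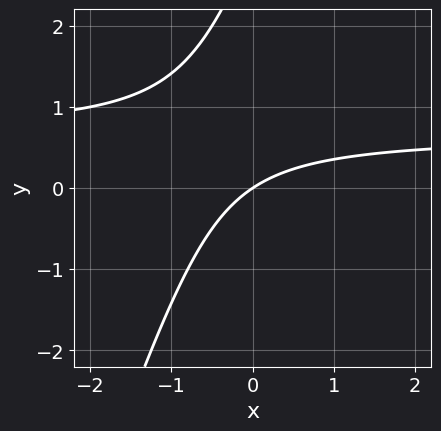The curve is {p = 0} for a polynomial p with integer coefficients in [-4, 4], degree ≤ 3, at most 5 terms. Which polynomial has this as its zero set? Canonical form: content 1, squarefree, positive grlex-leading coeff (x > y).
3*x*y - y^2 - 2*x + 3*y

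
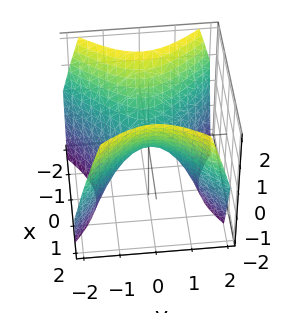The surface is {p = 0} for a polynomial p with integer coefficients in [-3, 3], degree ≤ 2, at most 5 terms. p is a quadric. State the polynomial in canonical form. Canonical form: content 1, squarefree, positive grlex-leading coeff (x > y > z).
x^2 - y^2 - z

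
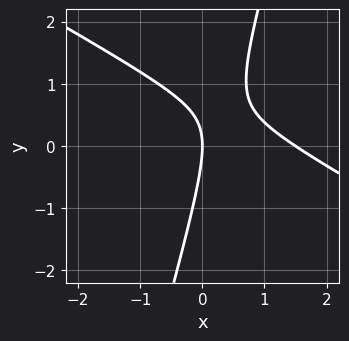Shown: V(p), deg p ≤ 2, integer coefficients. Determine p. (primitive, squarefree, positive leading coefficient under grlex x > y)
deg p = 2. A generic line meets the curve in up to 2 points.
From the visible intercepts: it meets the y-axis at y = 0 (among the integer gridlines); one x-axis crossing is at x = 0.
Together with the visible shape, these determine p as stated.

2*x^2 + 3*x*y - y^2 - 3*x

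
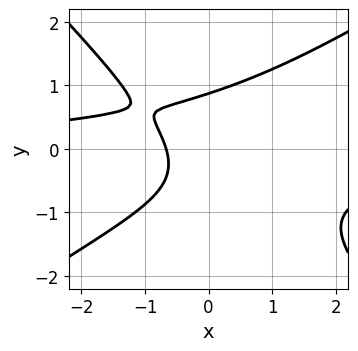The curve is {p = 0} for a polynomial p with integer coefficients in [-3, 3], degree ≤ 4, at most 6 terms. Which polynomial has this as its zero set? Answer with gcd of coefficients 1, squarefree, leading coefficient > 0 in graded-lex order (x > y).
2*x^2*y - x*y^2 - 3*y^3 + 3*x + 2

1. Degree: a generic line meets the curve in up to 3 points, so deg p = 3.
2. Putting this together gives p.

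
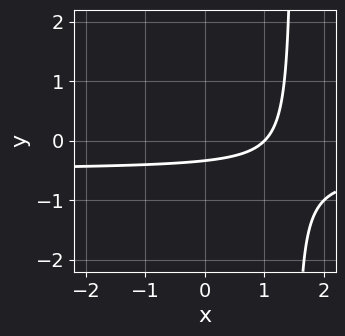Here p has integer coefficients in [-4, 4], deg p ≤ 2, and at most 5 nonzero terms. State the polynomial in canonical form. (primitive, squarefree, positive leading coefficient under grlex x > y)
The degree is 2 — the shape is more complex than any degree-1 curve.
Against the integer gridlines: one x-axis crossing is at x = 1.
Matching integer coefficients to the picture gives p.

2*x*y + x - 3*y - 1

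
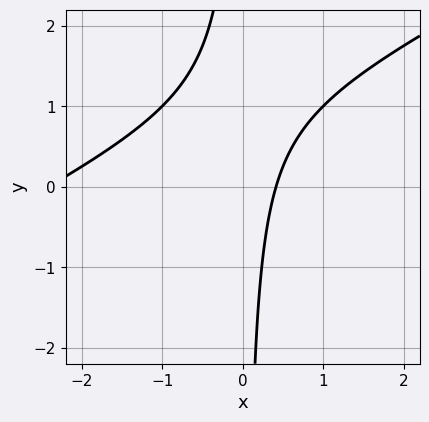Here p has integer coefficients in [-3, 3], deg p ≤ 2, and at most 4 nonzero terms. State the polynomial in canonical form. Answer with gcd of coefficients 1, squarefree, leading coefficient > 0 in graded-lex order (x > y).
First, degree: the shape is more complex than any degree-1 curve, so deg p = 2.
Then, observable constraints: no y-intercept at any integer in the box.
Finally, together with the visible shape, these determine p as stated.

x^2 - 2*x*y + 2*x - 1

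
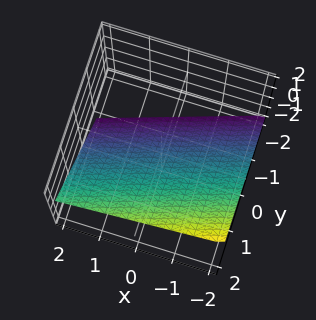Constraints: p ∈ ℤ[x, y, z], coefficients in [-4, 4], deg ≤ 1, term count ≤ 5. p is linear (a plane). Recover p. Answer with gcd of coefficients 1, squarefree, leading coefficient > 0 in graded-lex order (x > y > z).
First, degree: every cross-section is a straight line — this is a plane, so deg p = 1.
Then, observable constraints: one x-axis crossing is at x = -2.
Finally, putting this together gives p.

x - 3*y + 3*z + 2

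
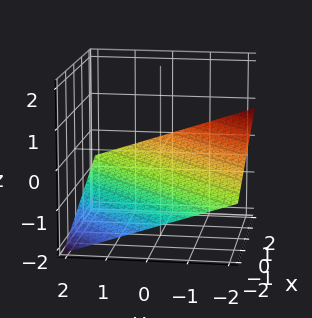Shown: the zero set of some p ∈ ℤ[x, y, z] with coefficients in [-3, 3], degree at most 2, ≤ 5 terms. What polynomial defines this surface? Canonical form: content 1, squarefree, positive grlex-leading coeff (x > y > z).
x - y - 3*z - 2

Degree: every cross-section is a straight line — this is a plane, so deg p = 1.
From the axis intercepts and sections: it crosses the x-axis at the gridline x = 2; it meets the y-axis at y = -2 (among the integer gridlines).
Solving for integer coefficients yields p as stated.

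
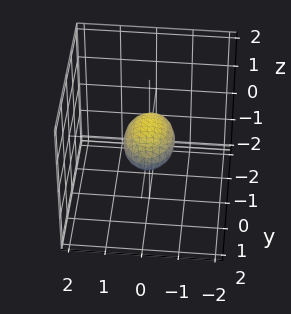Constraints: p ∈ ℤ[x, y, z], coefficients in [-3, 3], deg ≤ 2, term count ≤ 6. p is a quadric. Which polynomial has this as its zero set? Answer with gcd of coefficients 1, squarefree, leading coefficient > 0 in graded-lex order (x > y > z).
(a) deg p = 2. Bounded and convex; a quadric.
(b) Symmetries: the y ↦ −y reflection is a symmetry, so y appears only in even powers; it's symmetric under x → −x, forcing even powers of x; it's symmetric under z → −z, forcing even powers of z.
(c) Observable constraints: the y-axis gridline crossings are at y ∈ {-1, 1}.
(d) The integer polynomial consistent with all of this is the stated p.

2*x^2 + y^2 + 3*z^2 - 1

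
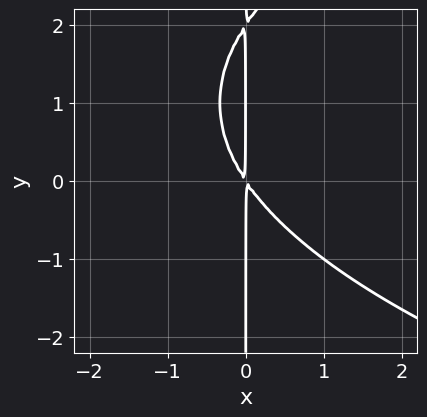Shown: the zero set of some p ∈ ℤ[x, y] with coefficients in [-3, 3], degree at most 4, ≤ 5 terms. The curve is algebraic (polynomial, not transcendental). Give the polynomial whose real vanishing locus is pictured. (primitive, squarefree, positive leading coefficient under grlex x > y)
(a) deg p = 3. No degree-2 curve has this shape.
(b) Against the integer gridlines: the visible y-axis segment lies entirely on the curve.
(c) The integer polynomial consistent with all of this is the stated p.

x*y^2 - 3*x^2 - 2*x*y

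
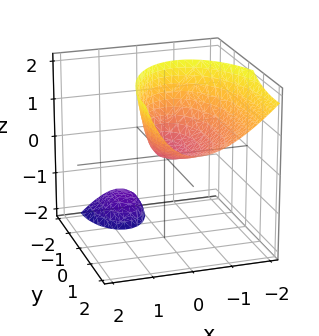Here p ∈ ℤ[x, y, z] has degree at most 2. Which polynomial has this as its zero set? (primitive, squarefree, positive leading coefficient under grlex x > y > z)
1. I count 2 distinct pieces. Treating them together as one polynomial.
2. Degree: a generic line meets the surface in up to 2 points, so deg p = 2.
3. Checking where it meets the axes: it meets the x-axis at x = 0 (among the integer gridlines); one y-axis crossing is at y = 0; it crosses the z-axis at the gridline z = 0.
4. Solving for integer coefficients yields p as stated.

3*x^2 + 2*x*z + y^2 - 2*y*z - 2*z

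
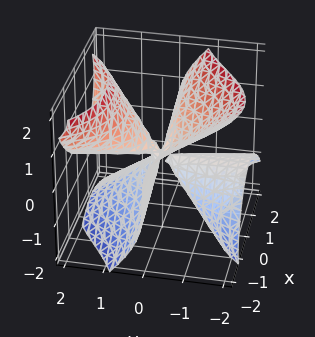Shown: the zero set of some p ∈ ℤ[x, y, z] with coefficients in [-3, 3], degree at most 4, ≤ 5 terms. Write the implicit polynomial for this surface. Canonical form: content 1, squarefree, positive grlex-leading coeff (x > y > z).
3*x^2*y + 2*x*y*z - 3*y^2*z - y*z^2 + 2*z^3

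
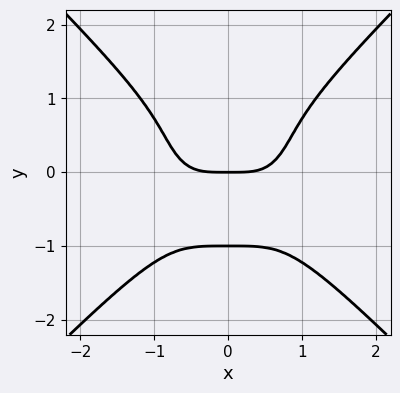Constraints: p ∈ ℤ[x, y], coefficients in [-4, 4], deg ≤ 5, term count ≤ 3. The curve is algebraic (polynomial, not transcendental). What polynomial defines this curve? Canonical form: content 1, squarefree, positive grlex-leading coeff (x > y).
(a) The degree is 4 — a generic line meets the curve in up to 4 points.
(b) Symmetries: the x ↦ −x reflection is a symmetry, so x appears only in even powers.
(c) From the visible intercepts: among the integer gridlines, it crosses the y-axis at y ∈ {-1, 0}; it meets the x-axis at x = 0 (among the integer gridlines).
(d) Together with the visible shape, these determine p as stated.

x^4 - y^4 - y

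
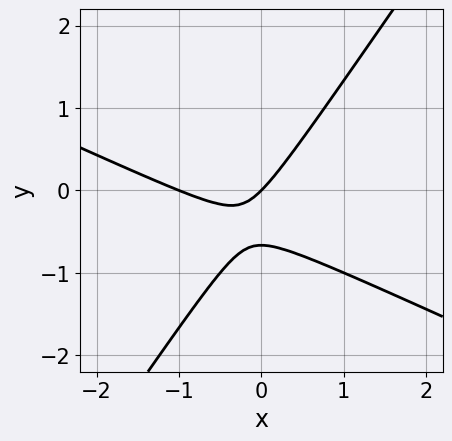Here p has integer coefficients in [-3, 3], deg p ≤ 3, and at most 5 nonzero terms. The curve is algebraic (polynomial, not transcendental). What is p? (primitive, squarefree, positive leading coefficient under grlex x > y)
2*x^2 + 3*x*y - 3*y^2 + 2*x - 2*y

(a) deg p = 2. No degree-1 curve has this shape.
(b) Observable constraints: the x-axis gridline crossings are at x ∈ {-1, 0}; it meets the y-axis at y = 0 (among the integer gridlines).
(c) Putting this together gives p.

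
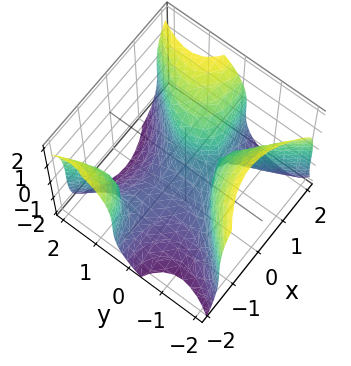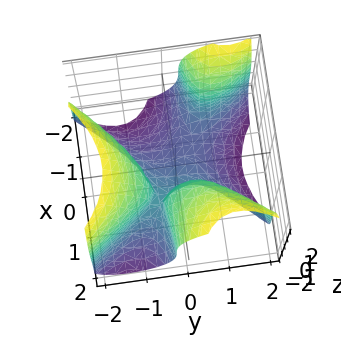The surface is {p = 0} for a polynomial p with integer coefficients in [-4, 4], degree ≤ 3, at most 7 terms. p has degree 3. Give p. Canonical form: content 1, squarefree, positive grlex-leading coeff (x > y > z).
3*x^2*y - 2*y^3 - z^3 + 2*x - 1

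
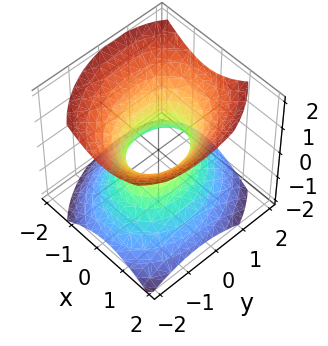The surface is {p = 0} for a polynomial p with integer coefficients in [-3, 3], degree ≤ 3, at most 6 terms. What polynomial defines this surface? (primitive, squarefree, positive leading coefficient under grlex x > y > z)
3*x^2 + x*y + 2*y^2 - 3*z^2 - 2

Degree: the shape is more complex than any degree-1 surface, so deg p = 2.
Checking where it meets the axes: the surface avoids every integer z-axis point in the box; the y-axis gridline crossings are at y ∈ {-1, 1}.
Putting this together gives p.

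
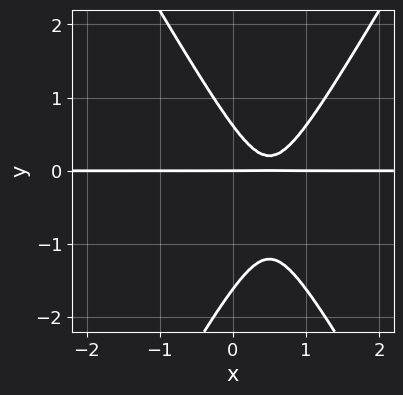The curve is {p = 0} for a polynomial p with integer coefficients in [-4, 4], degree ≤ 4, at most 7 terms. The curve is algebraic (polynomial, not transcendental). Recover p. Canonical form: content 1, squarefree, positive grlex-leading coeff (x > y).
First, degree: the shape is more complex than any degree-2 curve, so deg p = 3.
Then, reading off the gridlines: it meets the y-axis at y = 0 (among the integer gridlines); the visible x-axis segment lies entirely on the curve.
Finally, fitting integer coefficients to these (and the overall shape) gives p.

3*x^2*y - y^3 - 3*x*y - y^2 + y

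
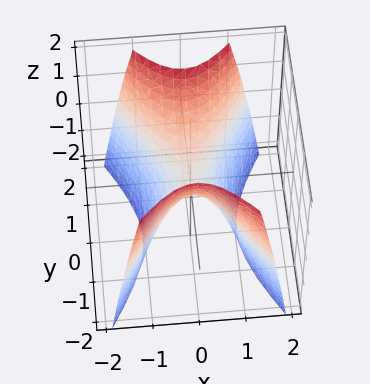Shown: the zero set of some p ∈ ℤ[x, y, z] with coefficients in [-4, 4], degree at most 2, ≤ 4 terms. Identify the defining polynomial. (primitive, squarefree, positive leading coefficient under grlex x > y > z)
The degree is 2 — a saddle surface; a quadric.
Symmetries: mirror symmetry x ↦ −x ⇒ only even powers of x; mirror symmetry y ↦ −y ⇒ only even powers of y.
From the visible intercepts: it crosses the y-axis at the gridline y = 0; one z-axis crossing is at z = 0; one x-axis crossing is at x = 0.
The integer polynomial consistent with all of this is the stated p.

2*x^2 - y^2 + z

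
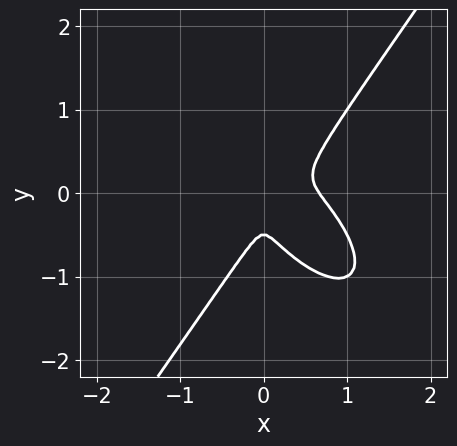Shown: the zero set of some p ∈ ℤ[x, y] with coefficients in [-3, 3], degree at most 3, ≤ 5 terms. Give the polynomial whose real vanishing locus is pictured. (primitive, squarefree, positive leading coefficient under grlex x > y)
(a) Degree: a generic line meets the curve in up to 3 points, so deg p = 3.
(b) Putting this together gives p.

3*x^3 + 2*x^2*y - 2*y^3 - 2*x^2 - y^2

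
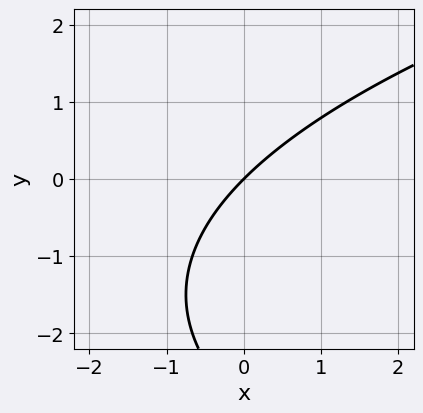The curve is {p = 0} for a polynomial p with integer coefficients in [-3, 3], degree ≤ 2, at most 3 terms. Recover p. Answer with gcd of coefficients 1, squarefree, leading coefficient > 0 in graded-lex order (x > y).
y^2 - 3*x + 3*y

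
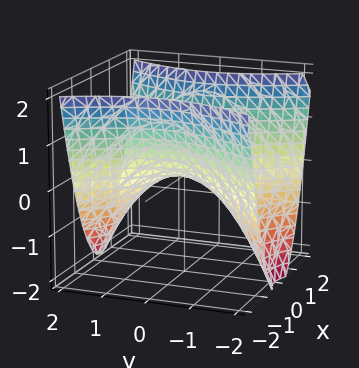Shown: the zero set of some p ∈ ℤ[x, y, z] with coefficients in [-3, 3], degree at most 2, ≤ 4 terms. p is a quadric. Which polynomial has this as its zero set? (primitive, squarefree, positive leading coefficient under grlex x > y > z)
(a) Degree: a hyperbolic paraboloid; a quadric, so deg p = 2.
(b) Symmetries: it's symmetric under x → −x, forcing even powers of x; mirror symmetry y ↦ −y ⇒ only even powers of y.
(c) Against the integer gridlines: it meets the x-axis at x = 0 (among the integer gridlines); it crosses the y-axis at the gridline y = 0.
(d) The integer polynomial consistent with all of this is the stated p.

2*x^2 - y^2 - 2*z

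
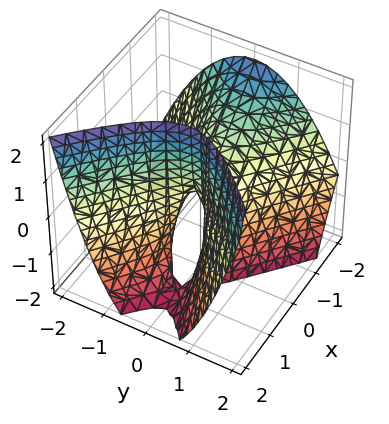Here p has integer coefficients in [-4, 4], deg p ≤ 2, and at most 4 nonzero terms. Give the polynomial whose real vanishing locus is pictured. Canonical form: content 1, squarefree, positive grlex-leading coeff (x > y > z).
Degree: a generic line meets the surface in up to 2 points, so deg p = 2.
Checking where it meets the axes: one y-axis crossing is at y = 0; one z-axis crossing is at z = 0.
Matching integer coefficients to the picture gives p.

2*x^2 + 2*x*z - 3*y^2 - z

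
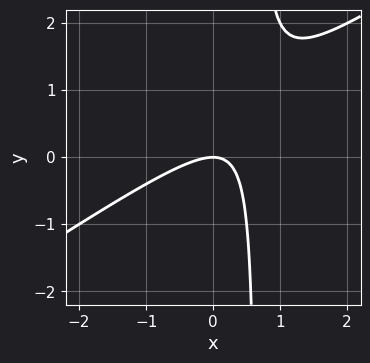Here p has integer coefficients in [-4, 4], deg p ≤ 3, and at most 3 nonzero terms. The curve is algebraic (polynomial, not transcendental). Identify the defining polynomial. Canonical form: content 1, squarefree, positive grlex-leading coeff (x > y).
2*x^2 - 3*x*y + 2*y

First, deg p = 2. A generic line meets the curve in up to 2 points.
Next, observable constraints: one y-axis crossing is at y = 0; it crosses the x-axis at the gridline x = 0.
Finally, together with the visible shape, these determine p as stated.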